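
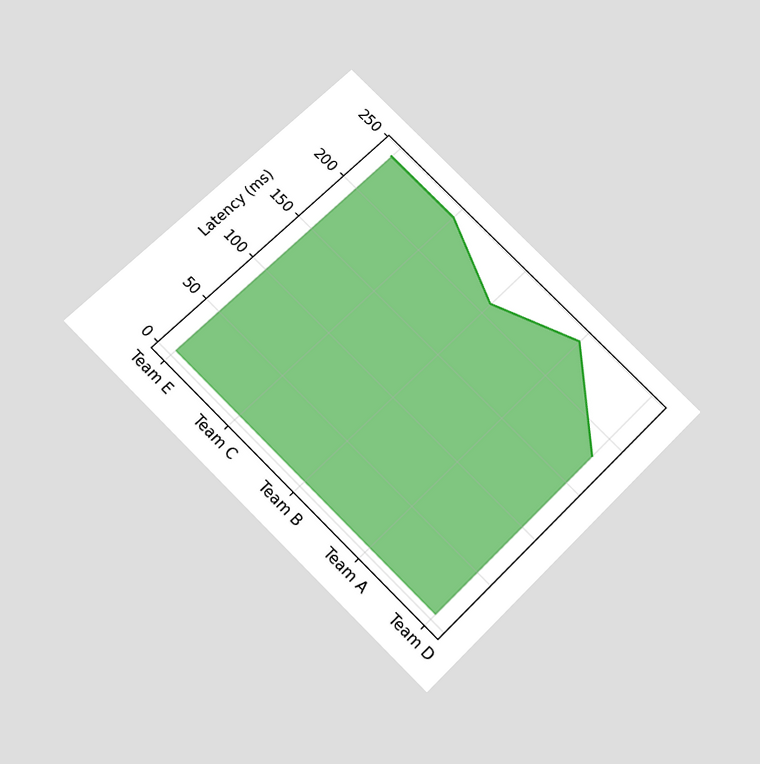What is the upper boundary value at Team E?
240ms

The chart is tilted about 45° clockwise and viewed slightly from below. At Team E the upper boundary is at 240ms.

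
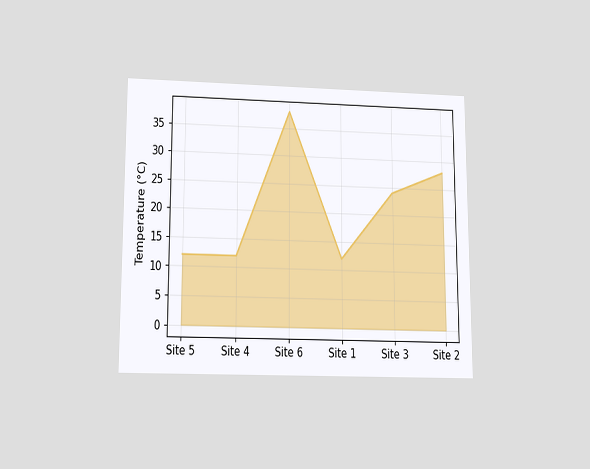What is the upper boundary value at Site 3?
The chart is viewed slightly from below. At Site 3 the upper boundary is at 24°C.

24°C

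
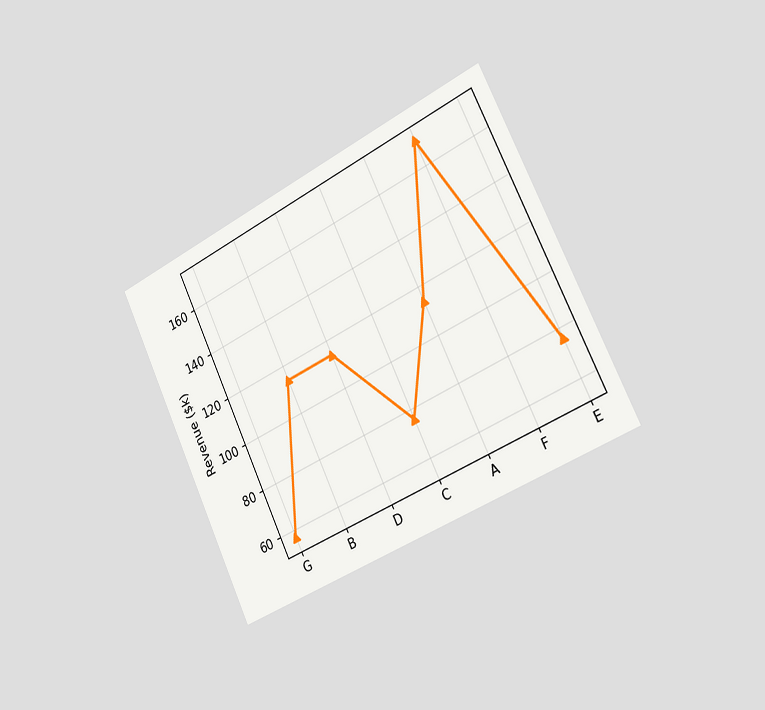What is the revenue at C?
The chart is tilted about 25° counter-clockwise and viewed slightly from the right. At C, the line is at $76k.

$76k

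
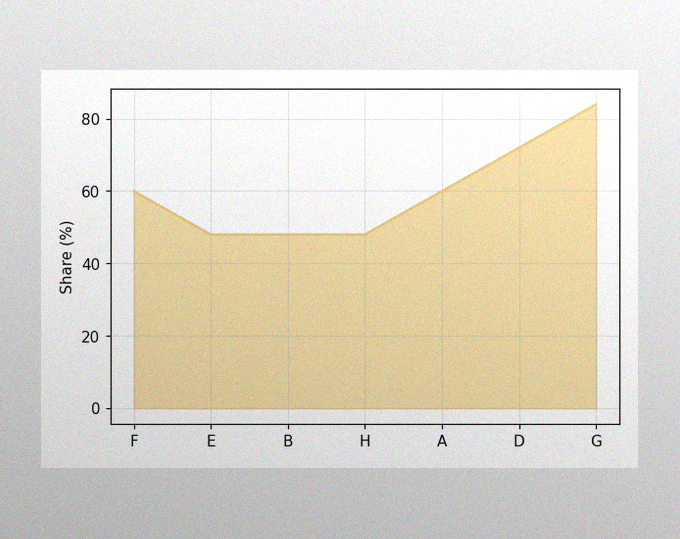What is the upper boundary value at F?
The image has some photo noise and uneven lighting. At F the upper boundary is at 60%.

60%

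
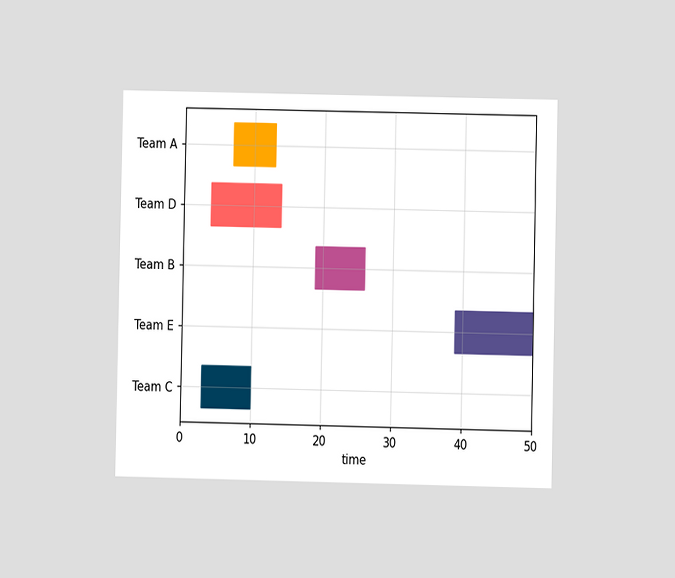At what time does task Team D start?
The chart is viewed at a slight angle. The Team D bar begins at t=4.

4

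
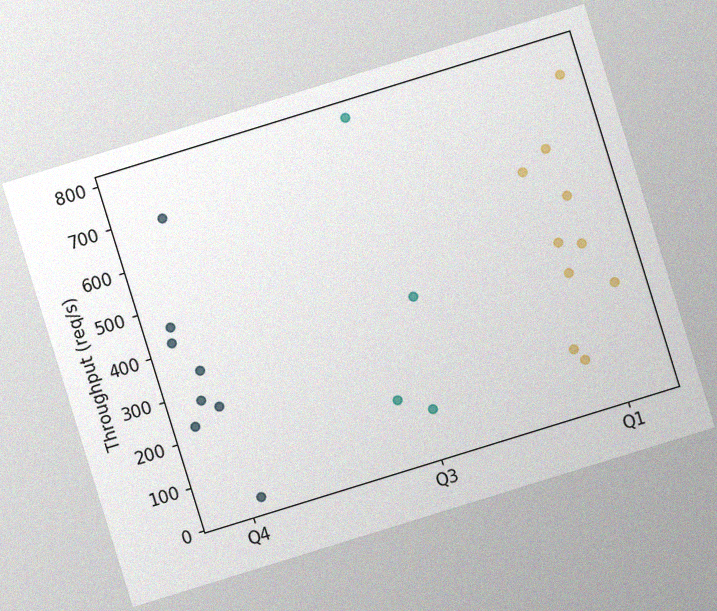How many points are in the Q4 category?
8

The chart is tilted about 17° counter-clockwise, with some photo noise. Counting the markers in the Q4 column gives 8.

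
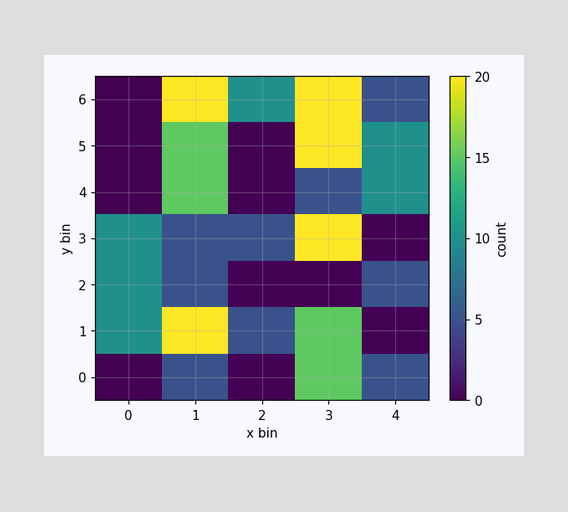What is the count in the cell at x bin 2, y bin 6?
Matching the cell (2, 6) against the colorbar gives 10.

10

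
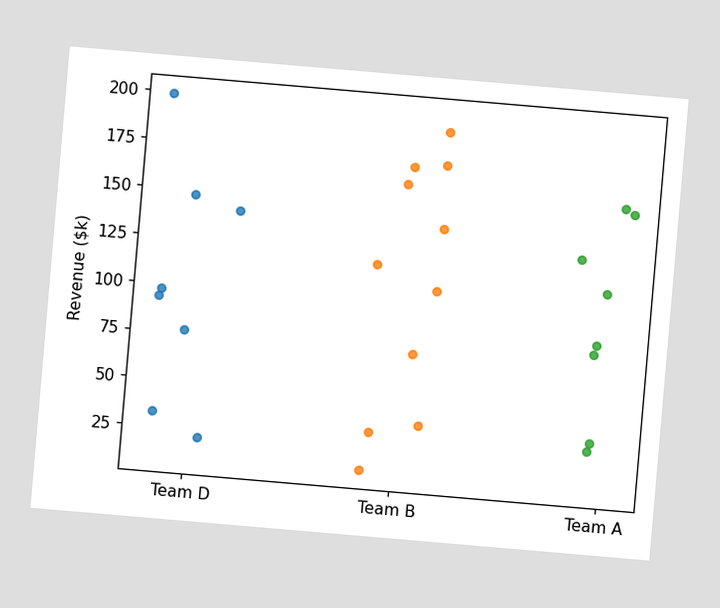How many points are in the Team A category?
The chart is tilted about 5° clockwise. Counting the markers in the Team A column gives 8.

8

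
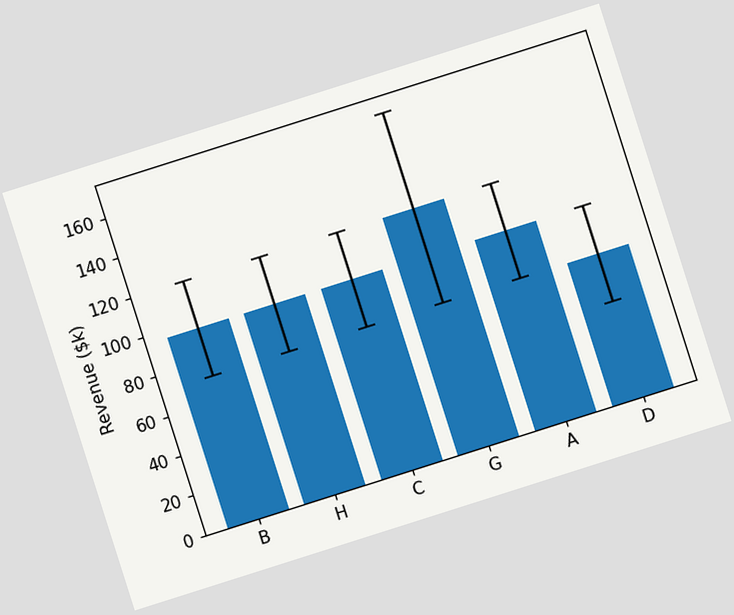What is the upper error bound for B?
$120k

The chart is tilted about 18° counter-clockwise. The B bar's upper whisker reaches $120k.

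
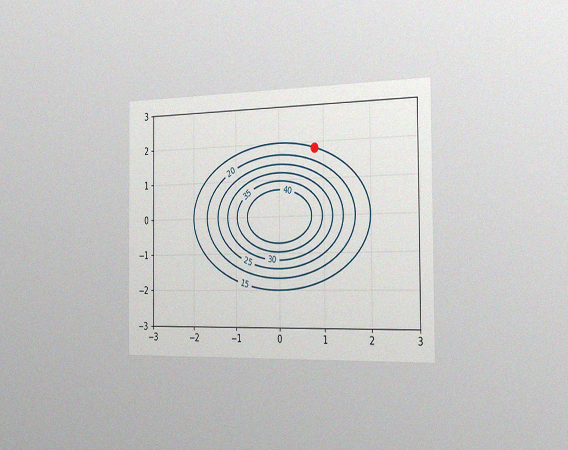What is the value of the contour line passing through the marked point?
The chart is viewed slightly from the right, with some photo noise. The marked point sits on the contour labelled 15.

15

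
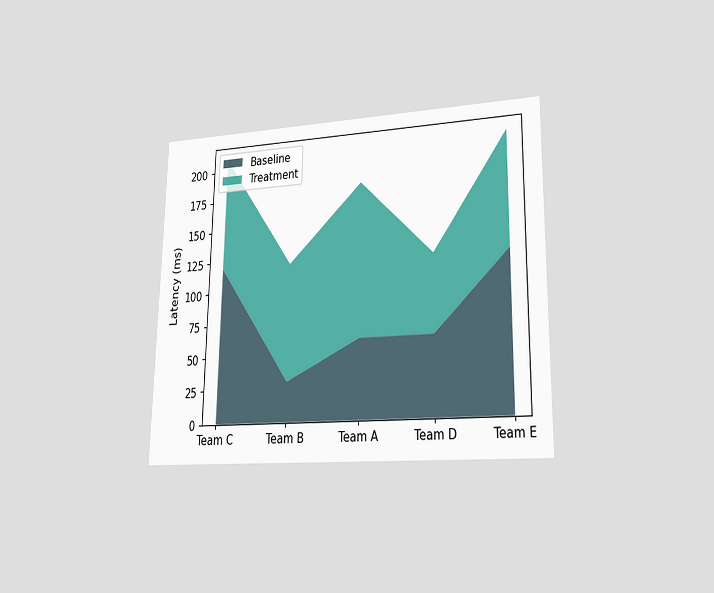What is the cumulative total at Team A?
The chart is viewed at a slight angle. The stacked total at Team A reaches 180ms.

180ms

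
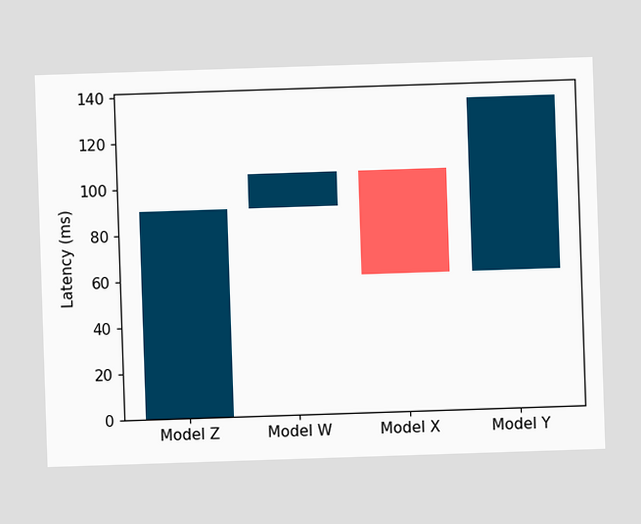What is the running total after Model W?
After Model W the running total reaches 105ms.

105ms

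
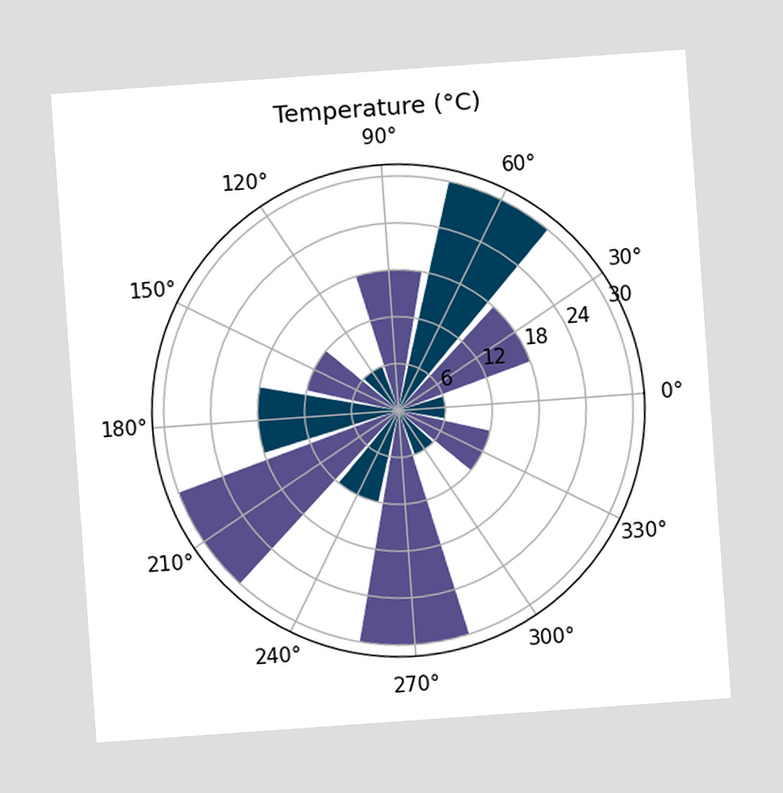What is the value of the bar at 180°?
18°C

The chart is tilted about 4° counter-clockwise. The bar at 180° reaches 18°C on the radial axis.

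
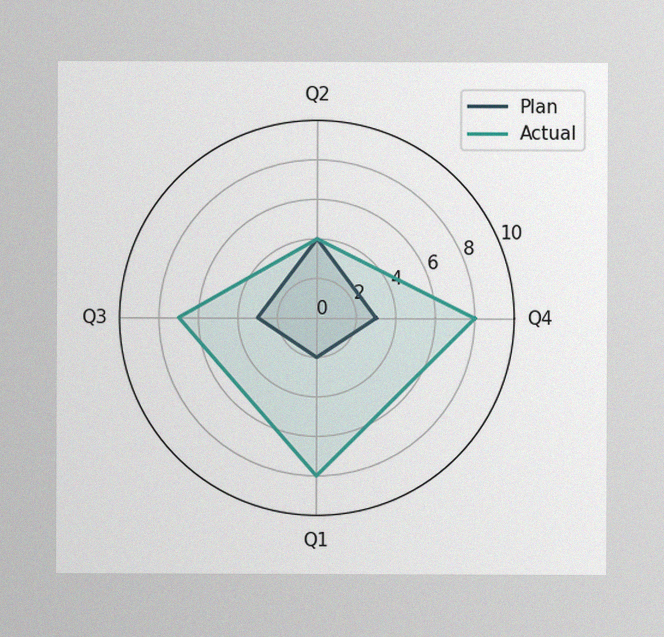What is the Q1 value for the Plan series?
2

The image has some photo noise and uneven lighting. On the Q1 axis, Plan reaches 2.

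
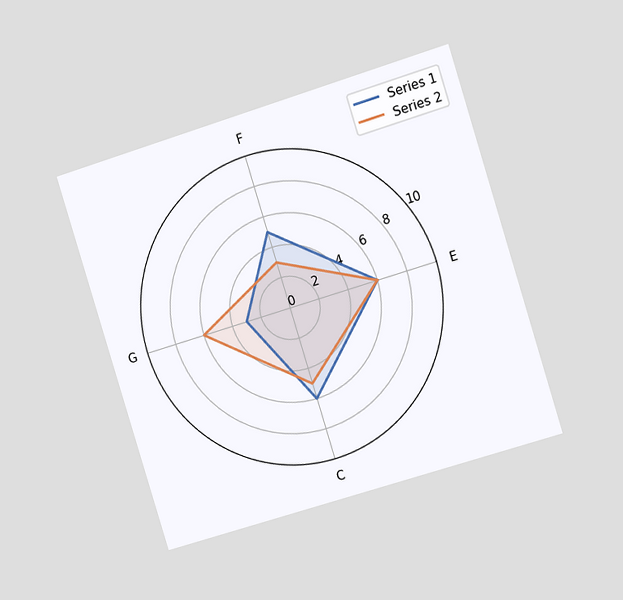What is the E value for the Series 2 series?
The chart is tilted about 17° counter-clockwise and viewed slightly from the right. On the E axis, Series 2 reaches 6.

6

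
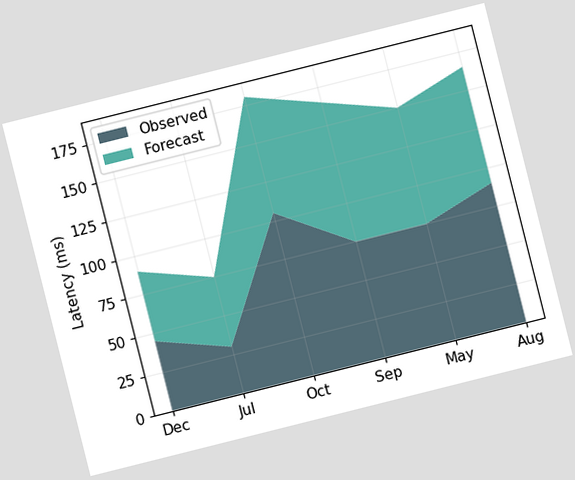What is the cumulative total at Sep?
165ms

The chart is tilted about 14° counter-clockwise. The stacked total at Sep reaches 165ms.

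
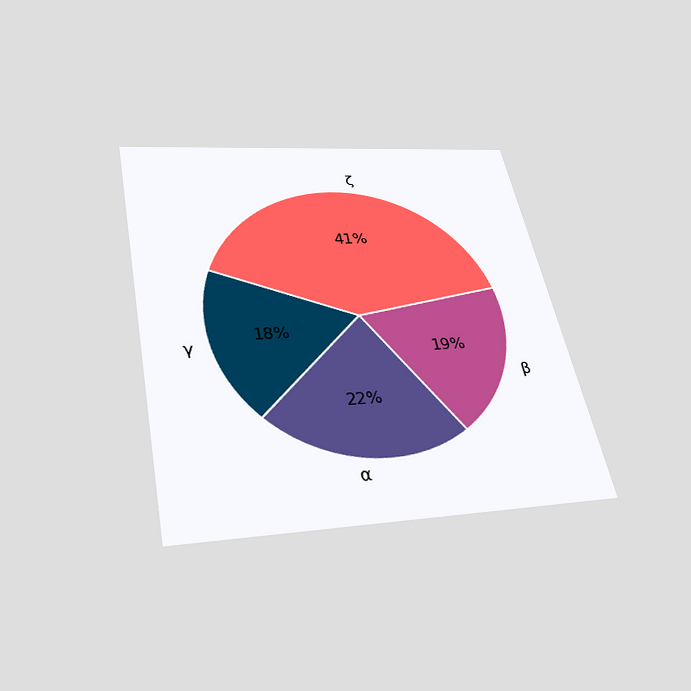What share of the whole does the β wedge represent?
The chart is tilted about 12° counter-clockwise and viewed slightly from below. The β slice takes up 19% of the pie.

19%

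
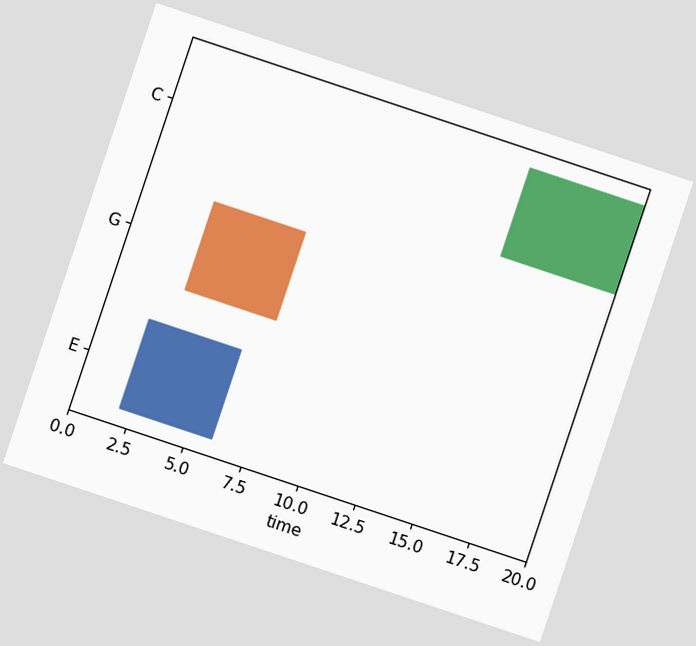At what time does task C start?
15

The chart is tilted about 18° clockwise. The C bar begins at t=15.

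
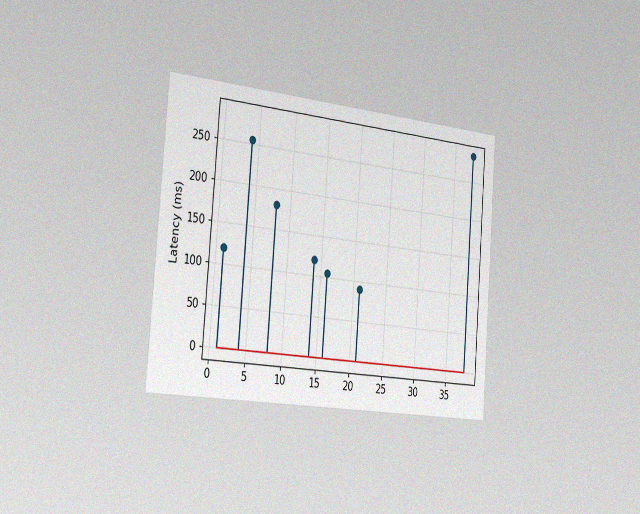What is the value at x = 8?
180ms

The chart is tilted about 4° clockwise and viewed slightly from the left, with some photo noise. The stem at x=8 reaches 180ms.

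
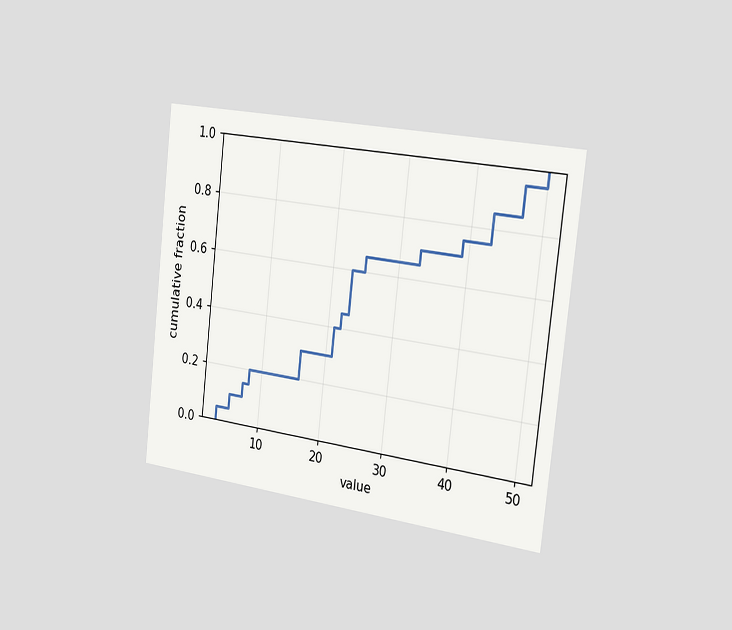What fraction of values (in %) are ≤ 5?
10%

The chart is tilted about 6° clockwise and viewed slightly from the right. At x=5 the ECDF step is at 10%.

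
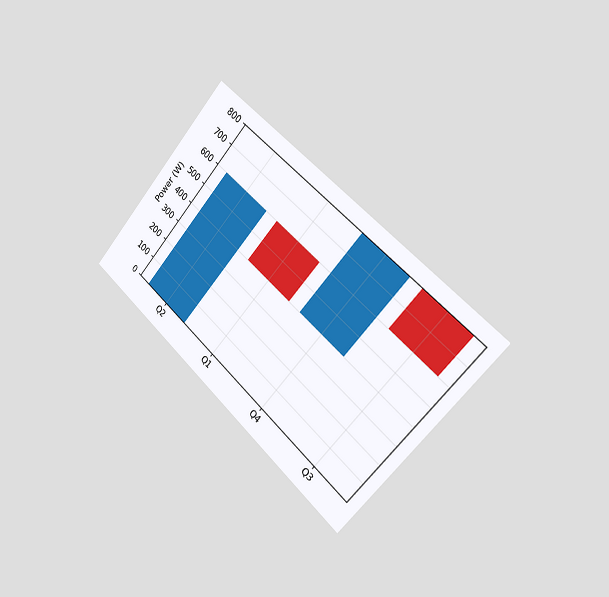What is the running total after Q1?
400W

The chart is tilted about 42° clockwise and viewed slightly from the right. After Q1 the running total reaches 400W.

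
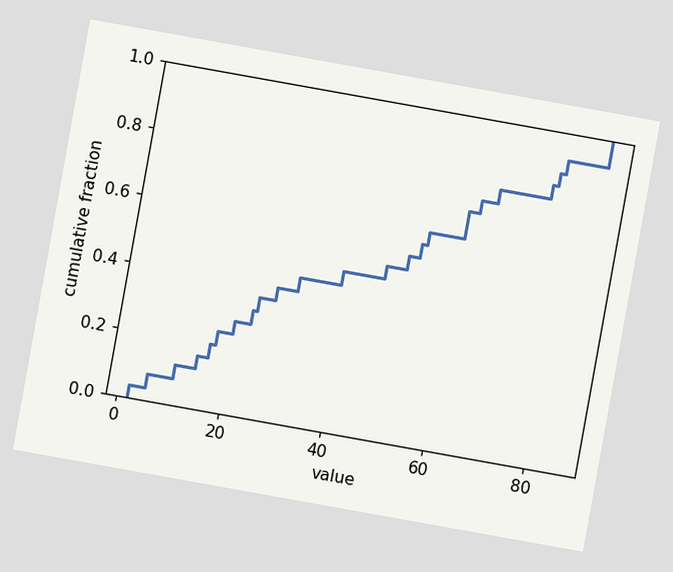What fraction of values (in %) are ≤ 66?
The chart is tilted about 10° clockwise. At x=66 the ECDF step is at 80%.

80%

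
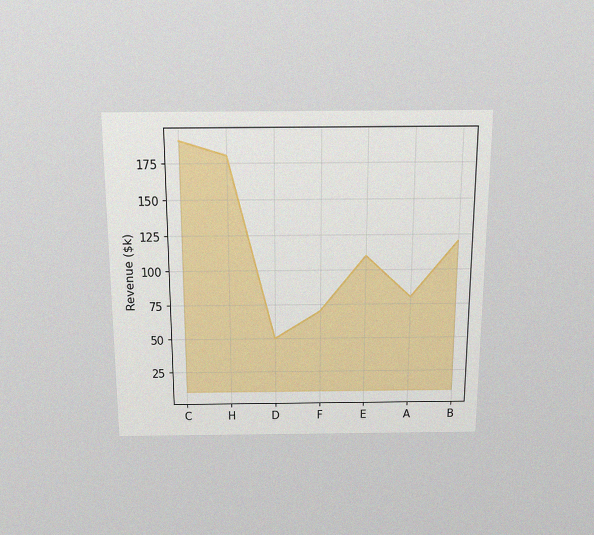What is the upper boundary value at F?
$70k

The chart is viewed slightly from above, with some photo noise. At F the upper boundary is at $70k.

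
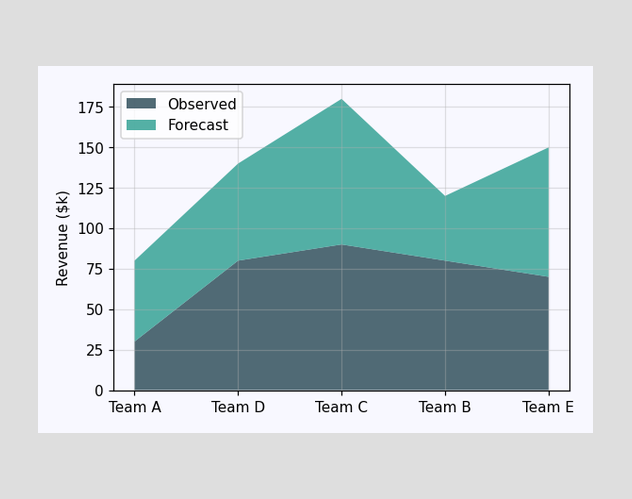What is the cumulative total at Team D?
$140k

The stacked total at Team D reaches $140k.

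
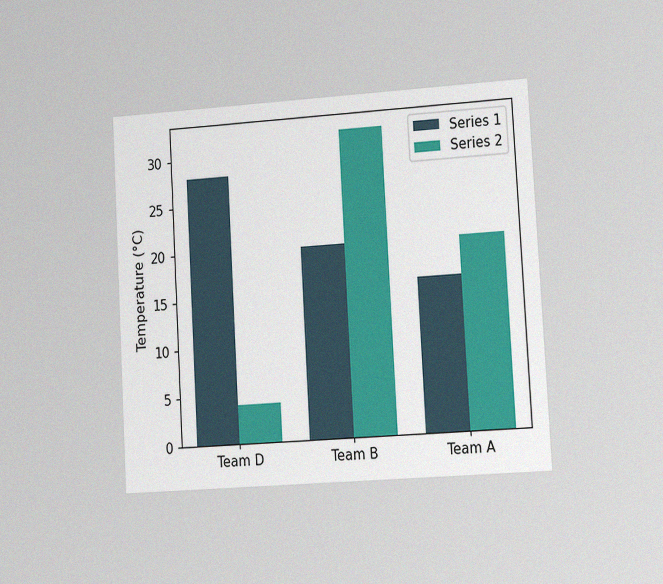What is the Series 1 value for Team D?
28°C

The chart is tilted about 3° counter-clockwise and viewed slightly from the right, with some photo noise. The Series 1 bar at Team D reaches 28°C on the y-axis.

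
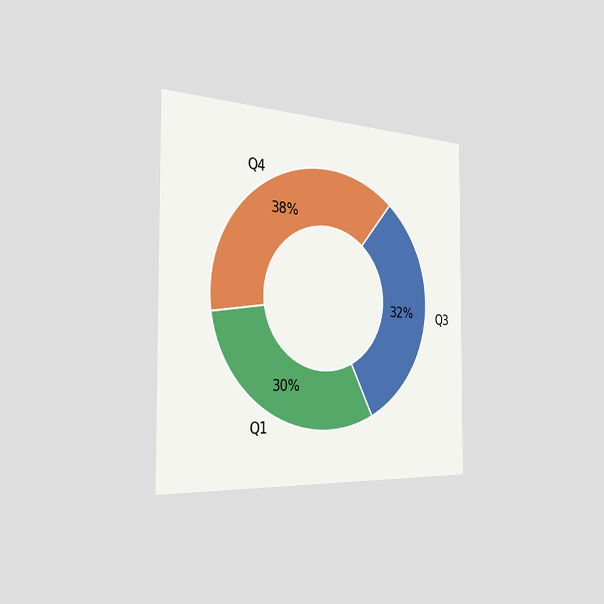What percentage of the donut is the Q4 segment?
The chart is viewed slightly from the left. The Q4 segment takes up 38% of the ring.

38%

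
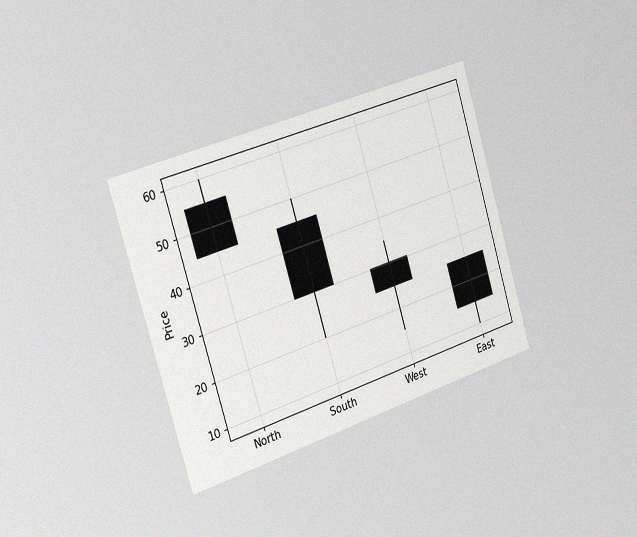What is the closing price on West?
The chart is tilted about 17° counter-clockwise and viewed slightly from the left, with some photo noise. The West candle closes at 25.

25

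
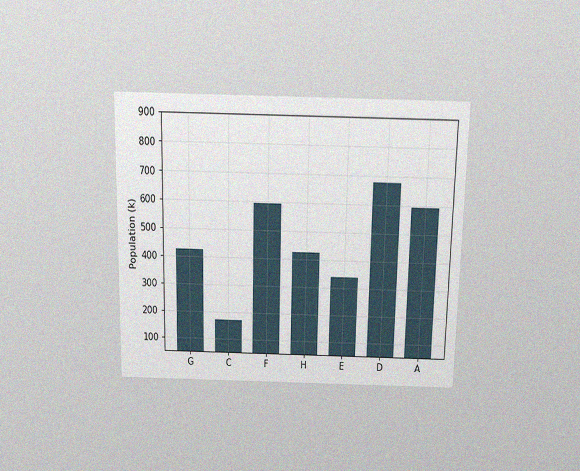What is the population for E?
The chart is viewed slightly from above, with some photo noise. Reading along the chart's y-axis, the E bar reaches 340k.

340k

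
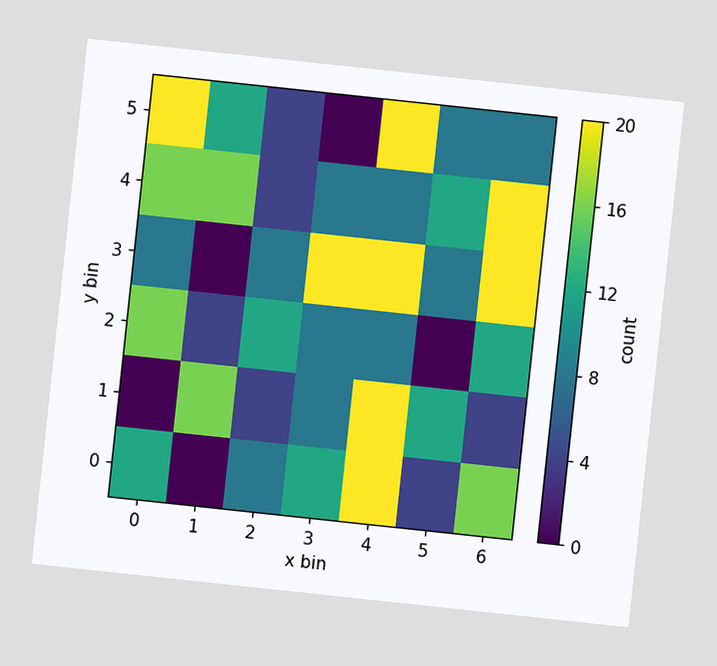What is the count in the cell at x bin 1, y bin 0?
0

The chart is tilted about 6° clockwise. Matching the cell (1, 0) against the colorbar gives 0.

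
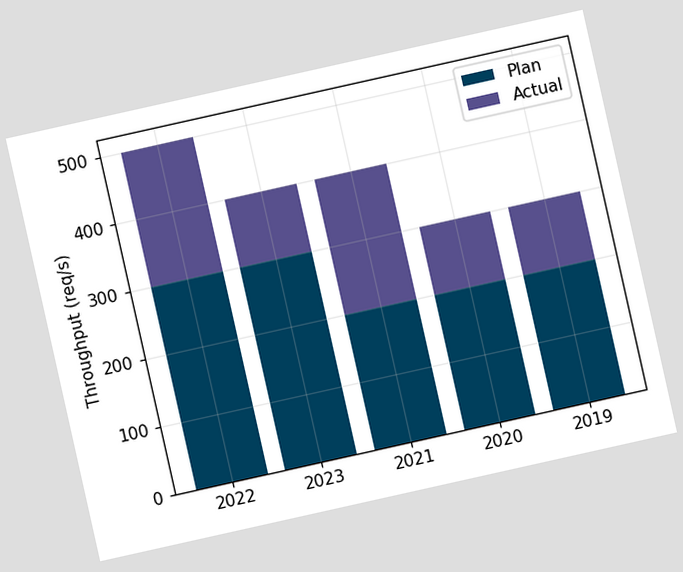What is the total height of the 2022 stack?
500req/s

The chart is tilted about 13° counter-clockwise. The 2022 stack's top reaches 500req/s on the y-axis.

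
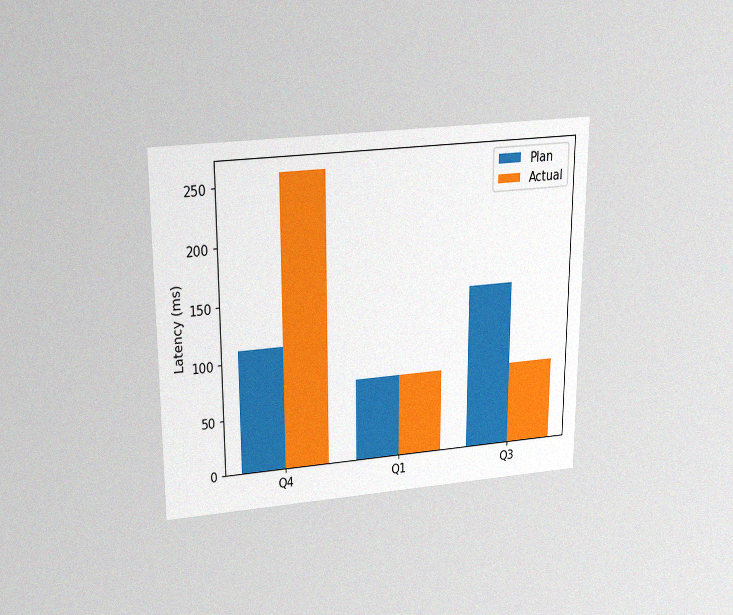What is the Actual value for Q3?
The chart is viewed slightly from above, with some photo noise. The Actual bar at Q3 reaches 74ms on the y-axis.

74ms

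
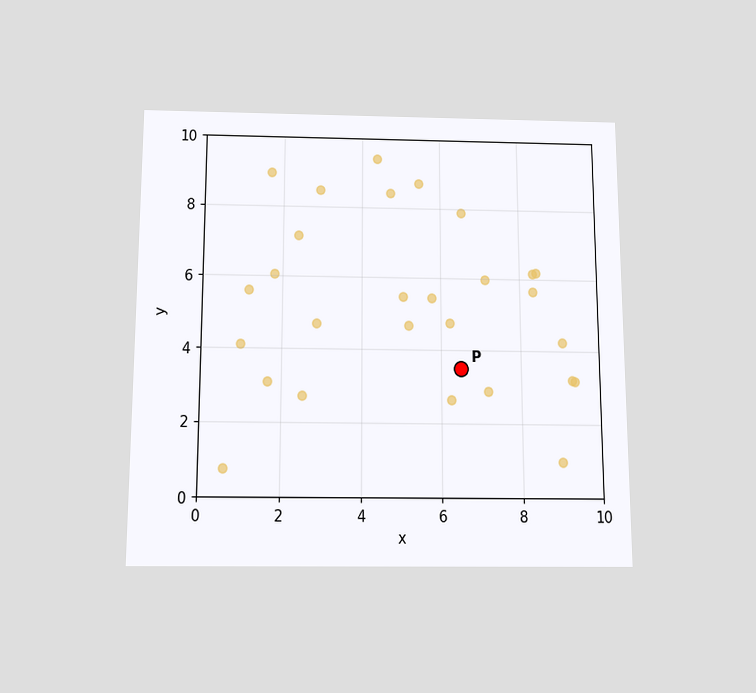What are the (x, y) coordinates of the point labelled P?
(6.5, 3.5)

The chart is viewed slightly from below. Following the gridlines from P to each axis, P sits at (6.5, 3.5).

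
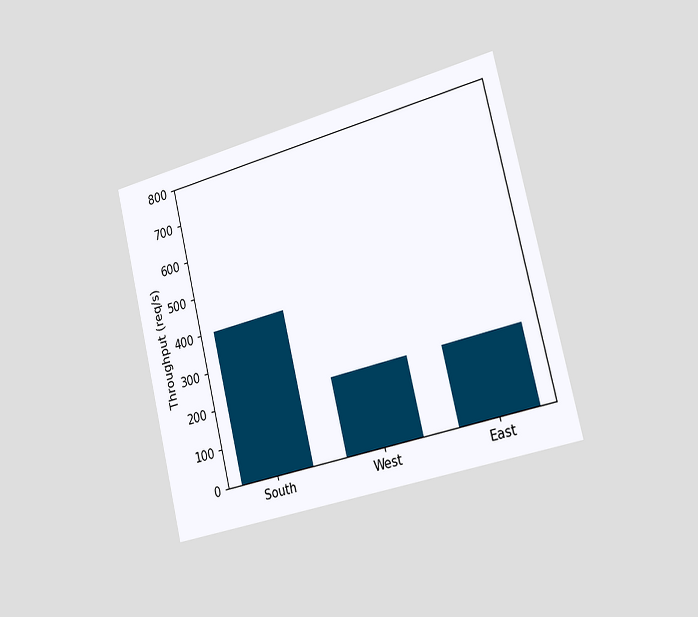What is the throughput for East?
200req/s

The chart is tilted about 14° counter-clockwise and viewed slightly from the right. Reading along the chart's y-axis, the East bar reaches 200req/s.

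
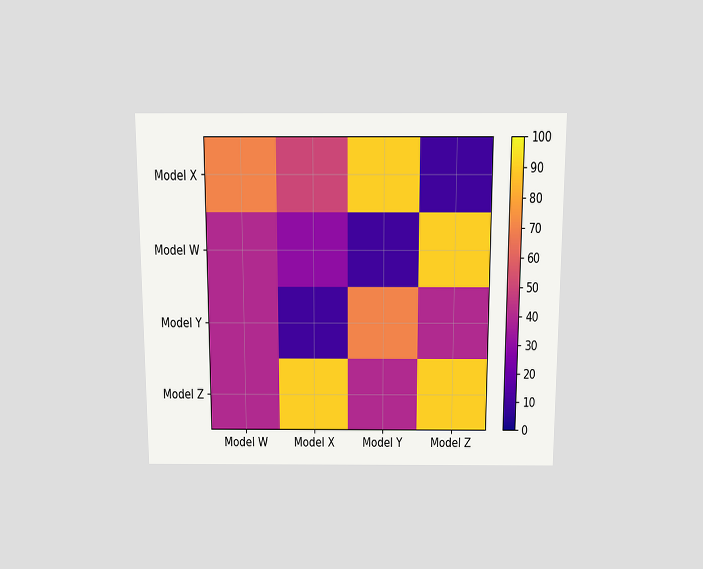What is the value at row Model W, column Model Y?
10

The chart is viewed slightly from above. Matching cell (Model W, Model Y) against the colorbar gives 10.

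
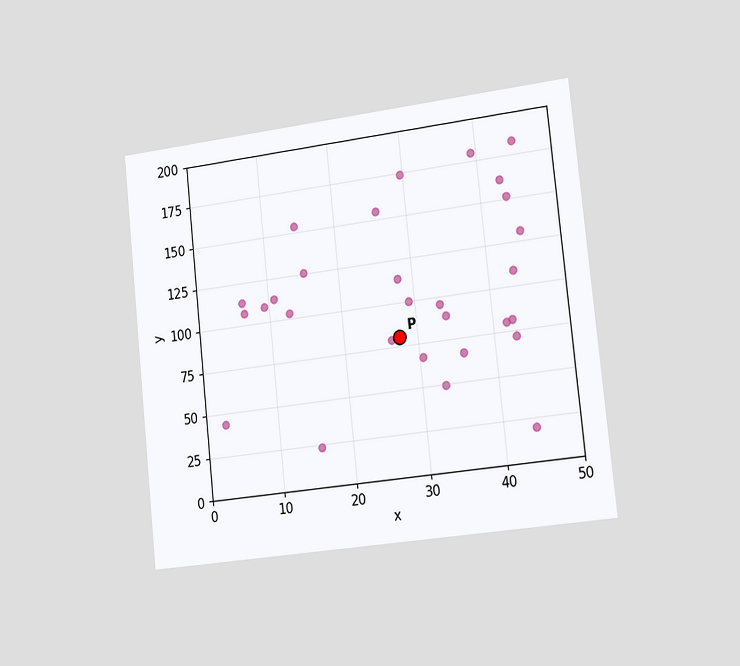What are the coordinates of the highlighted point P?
The chart is tilted about 6° counter-clockwise and viewed slightly from the right. Following the gridlines from P to each axis, P sits at (27.5, 80).

(27.5, 80)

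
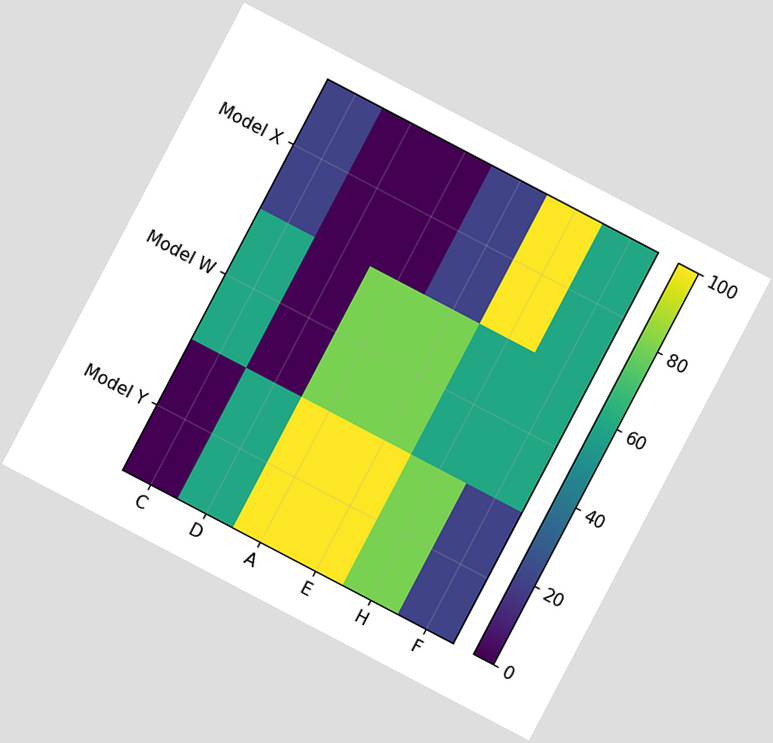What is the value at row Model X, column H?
The chart is tilted about 28° clockwise. Matching cell (Model X, H) against the colorbar gives 100.

100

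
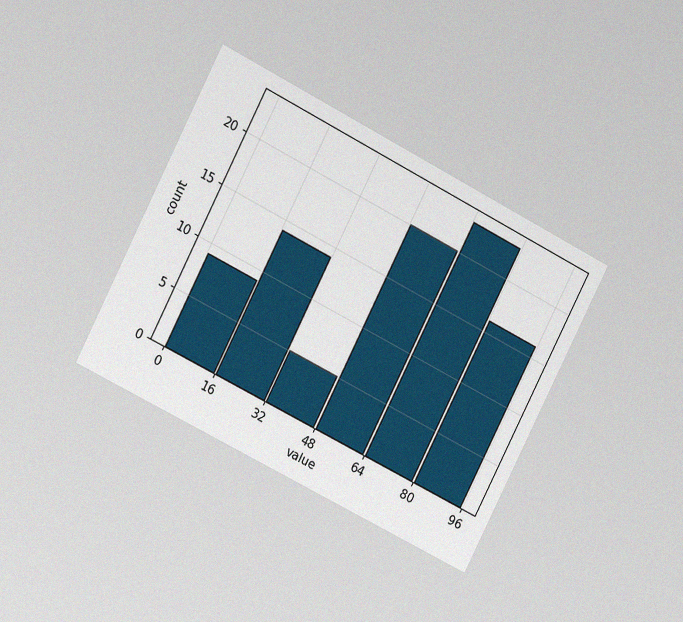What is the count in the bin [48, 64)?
20

The chart is tilted about 27° clockwise and viewed at a slight angle, with some photo noise. The [48, 64) bin has height 20.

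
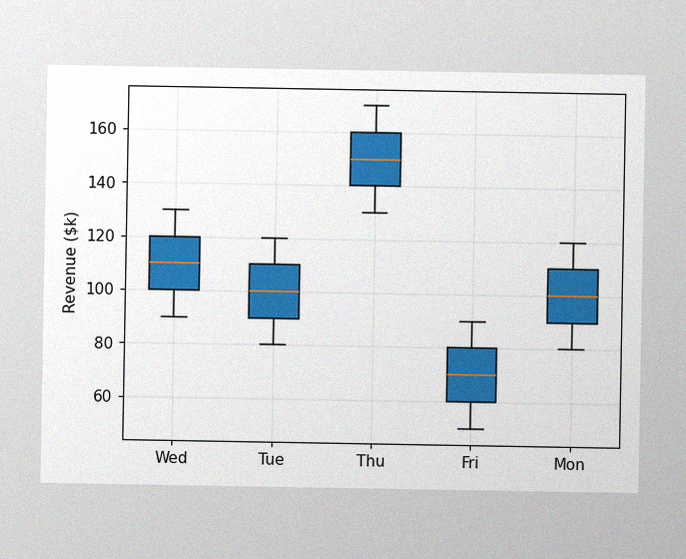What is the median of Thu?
The image has some photo noise and uneven lighting. The median line in the Thu box sits at $150k.

$150k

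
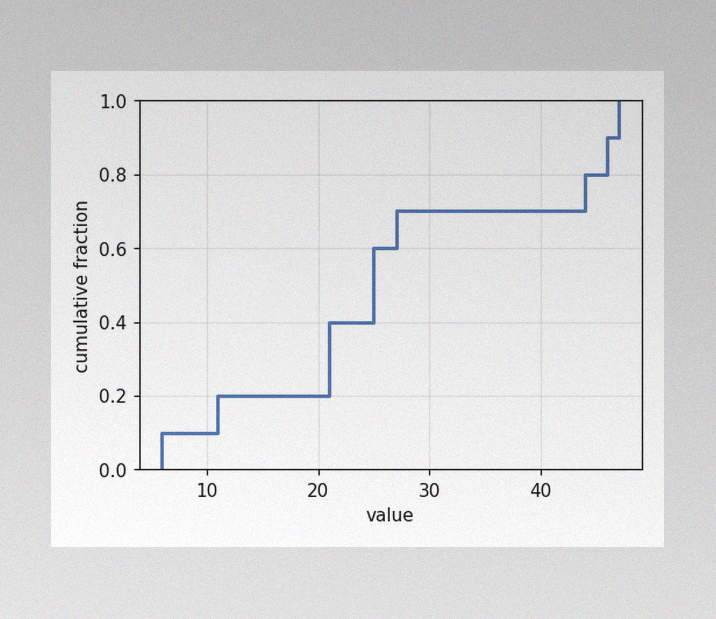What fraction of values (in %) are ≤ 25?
The image has some photo noise and uneven lighting. At x=25 the ECDF step is at 60%.

60%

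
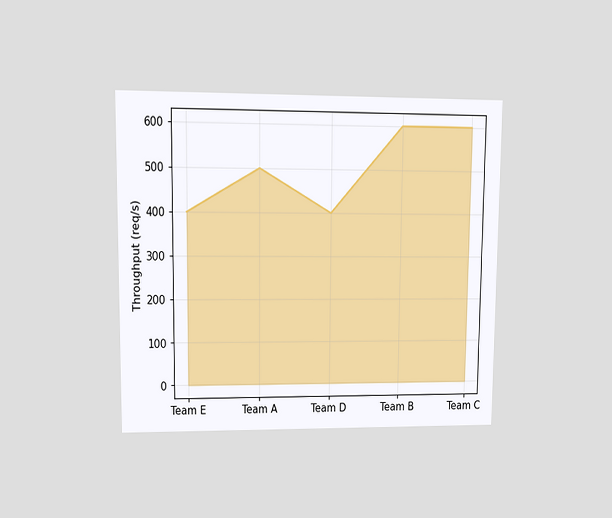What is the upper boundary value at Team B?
The chart is viewed at a slight angle. At Team B the upper boundary is at 600req/s.

600req/s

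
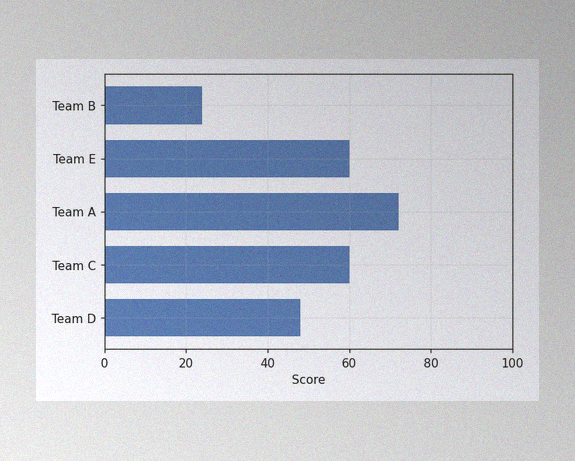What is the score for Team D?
48

The image has some photo noise and uneven lighting. Reading along the chart's x-axis, the Team D bar reaches 48.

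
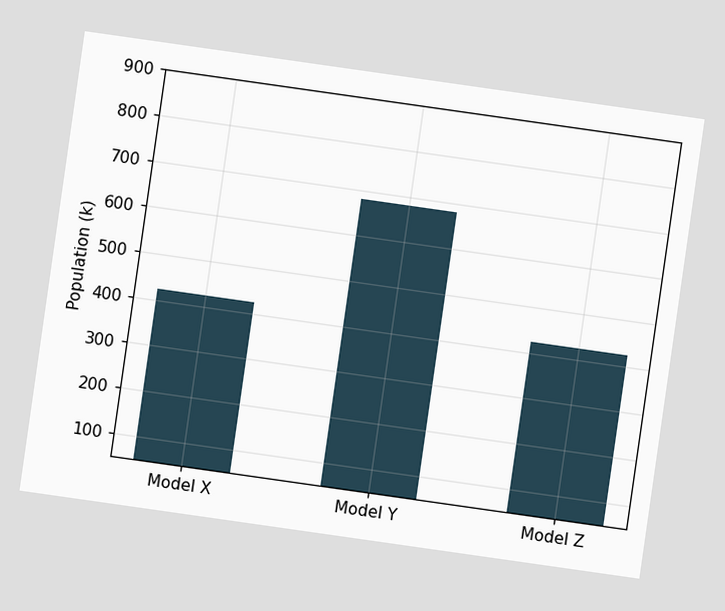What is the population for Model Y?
680k

The chart is tilted about 8° clockwise. Reading along the chart's y-axis, the Model Y bar reaches 680k.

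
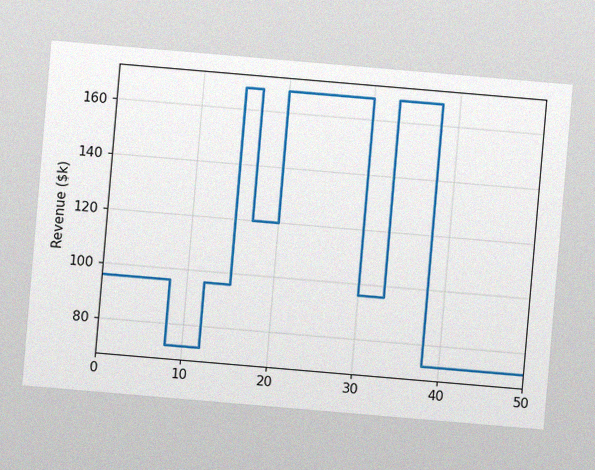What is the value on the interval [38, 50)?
$72k

The chart is tilted about 5° clockwise, with some photo noise. On [38, 50) the step sits at $72k.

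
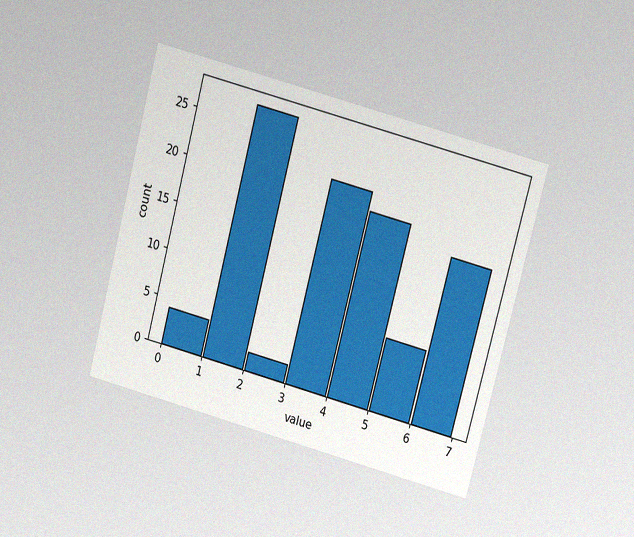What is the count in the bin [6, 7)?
18

The chart is tilted about 15° clockwise and viewed at a slight angle, with some photo noise. The [6, 7) bin has height 18.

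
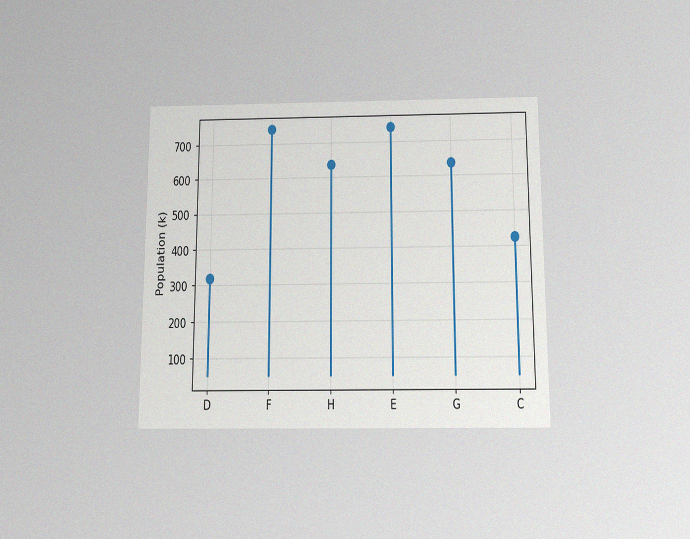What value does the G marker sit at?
The chart is viewed slightly from below, with some photo noise. The G marker sits at 636k.

636k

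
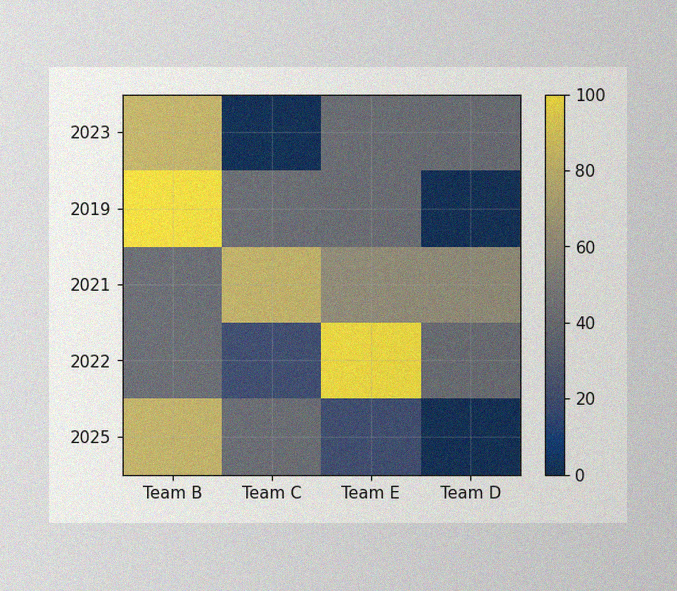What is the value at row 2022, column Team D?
The image has some photo noise and uneven lighting. Matching cell (2022, Team D) against the colorbar gives 40.

40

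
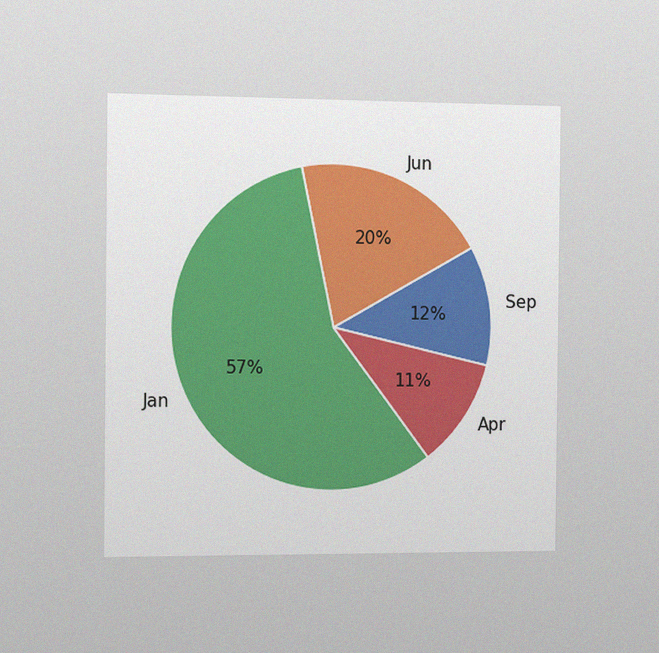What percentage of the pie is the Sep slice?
12%

The chart is viewed slightly from the left, with some photo noise. The Sep slice takes up 12% of the pie.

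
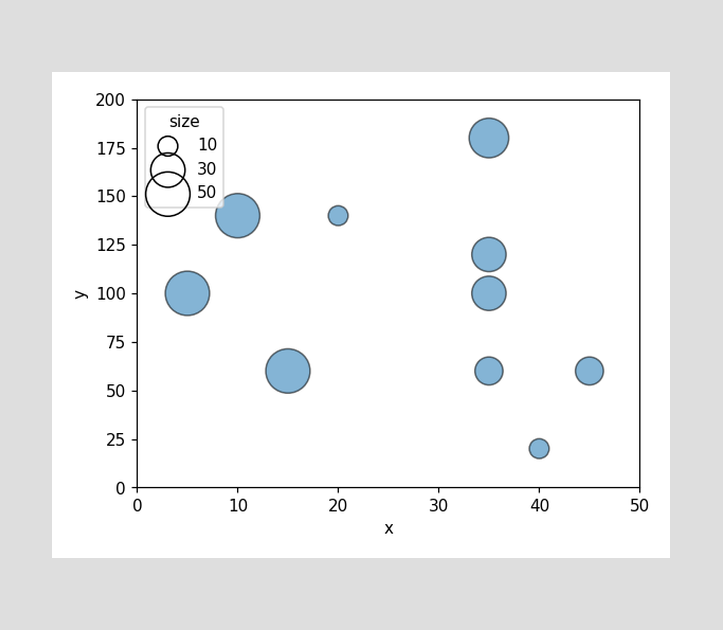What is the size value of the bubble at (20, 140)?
10

Matching the bubble at (20, 140) against the size legend gives 10.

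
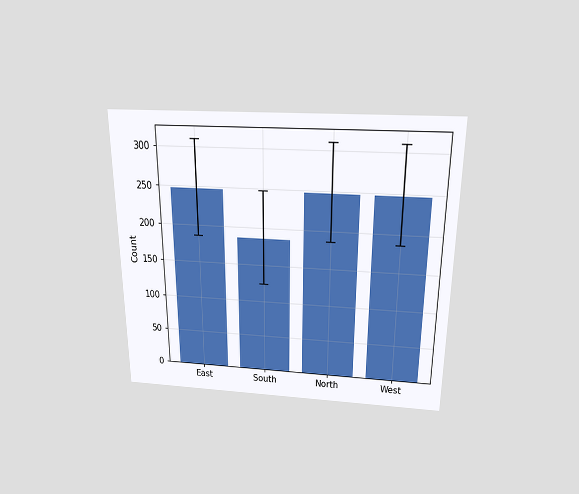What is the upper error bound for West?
The chart is viewed slightly from above. The West bar's upper whisker reaches 310.

310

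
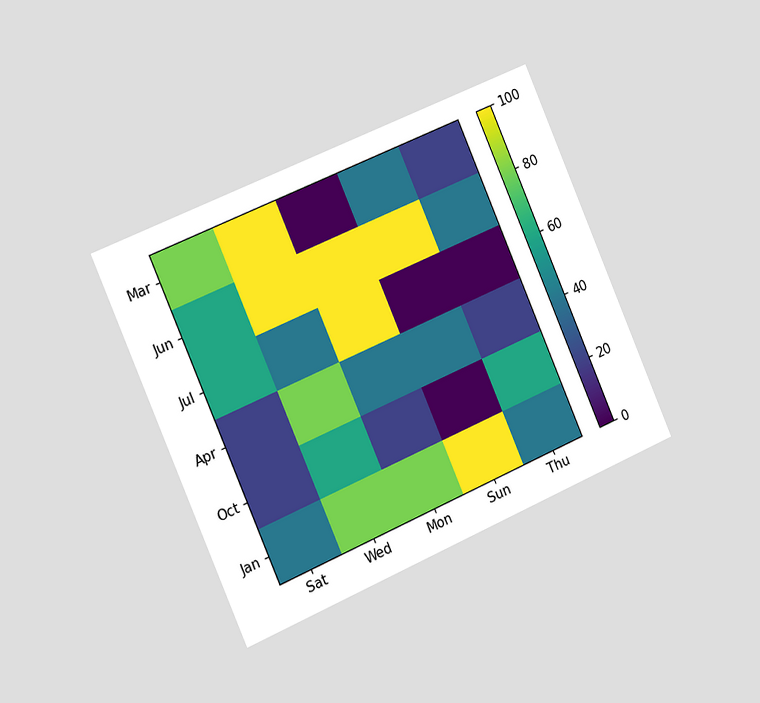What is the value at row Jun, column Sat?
60

The chart is tilted about 23° counter-clockwise and viewed slightly from the left. Matching cell (Jun, Sat) against the colorbar gives 60.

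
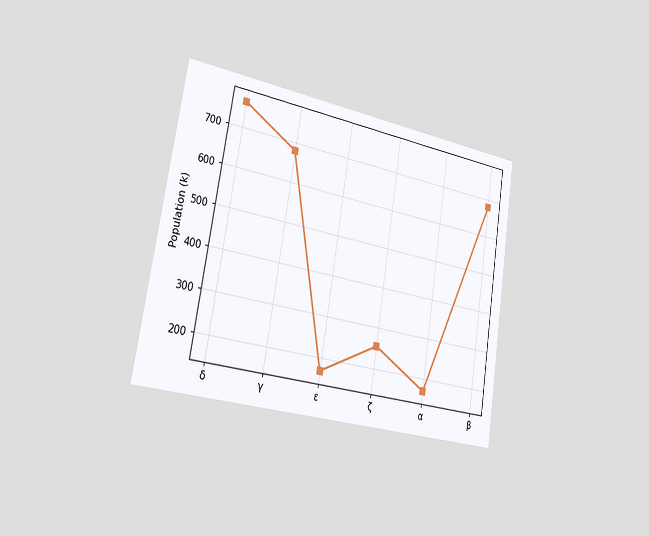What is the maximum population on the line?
765k

The chart is tilted about 9° clockwise and viewed slightly from the left. The highest point is at δ, and reading across to the y-axis gives 765k.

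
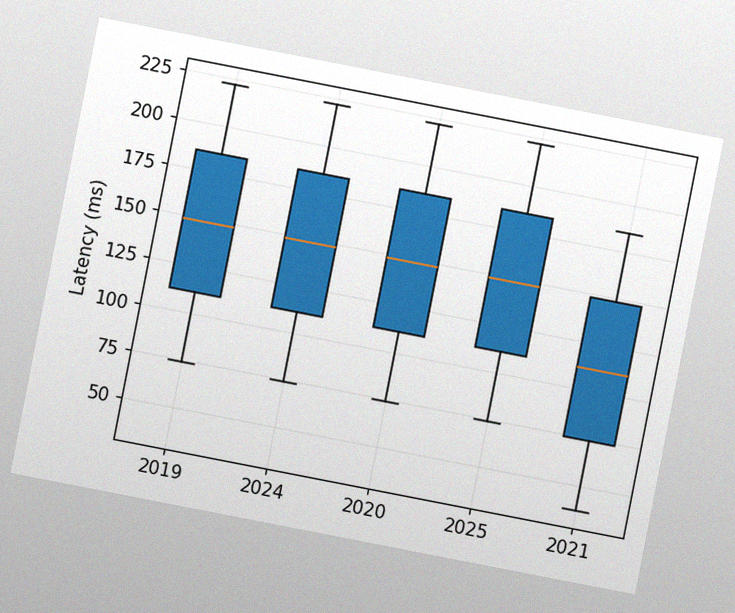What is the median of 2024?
The chart is tilted about 11° clockwise, with some photo noise. The median line in the 2024 box sits at 148ms.

148ms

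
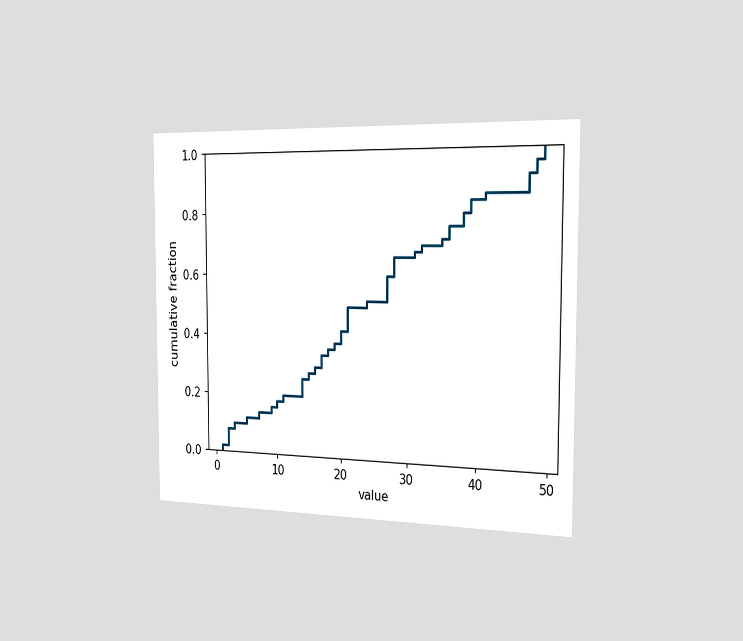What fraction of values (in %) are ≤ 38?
The chart is viewed slightly from the right. At x=38 the ECDF step is at 80%.

80%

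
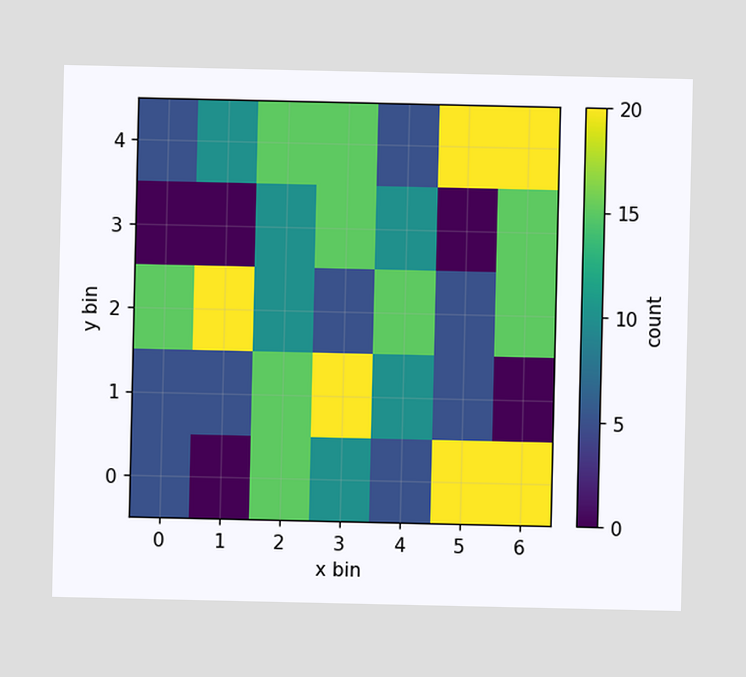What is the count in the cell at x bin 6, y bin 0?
20

Matching the cell (6, 0) against the colorbar gives 20.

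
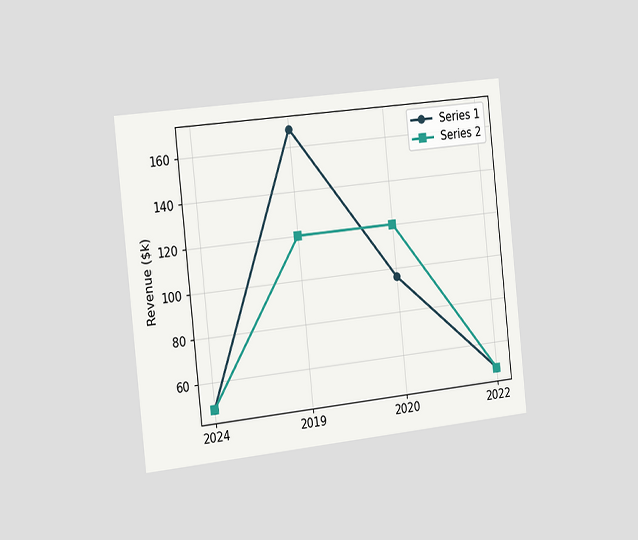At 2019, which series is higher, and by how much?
The chart is tilted about 6° counter-clockwise and viewed slightly from the left. At 2019, Series 1 sits above the other line by $48k.

Series 1, by $48k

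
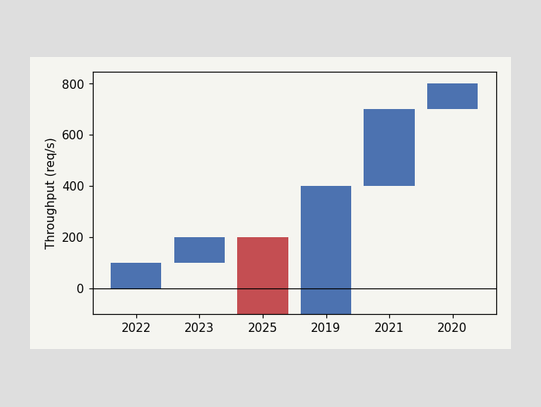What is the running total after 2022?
100req/s

After 2022 the running total reaches 100req/s.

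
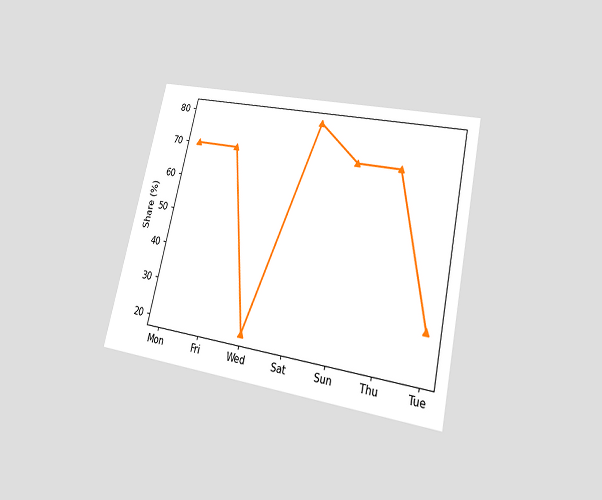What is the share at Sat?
80%

The chart is tilted about 13° clockwise and viewed at a slight angle. At Sat, the line is at 80%.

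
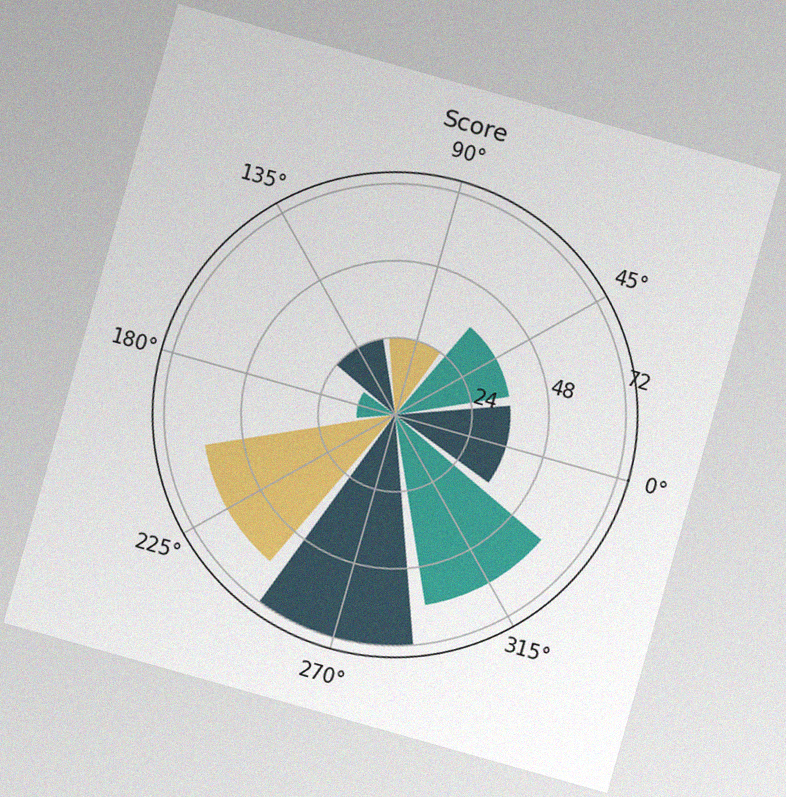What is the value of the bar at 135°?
The chart is tilted about 16° clockwise, with some photo noise. The bar at 135° reaches 24 on the radial axis.

24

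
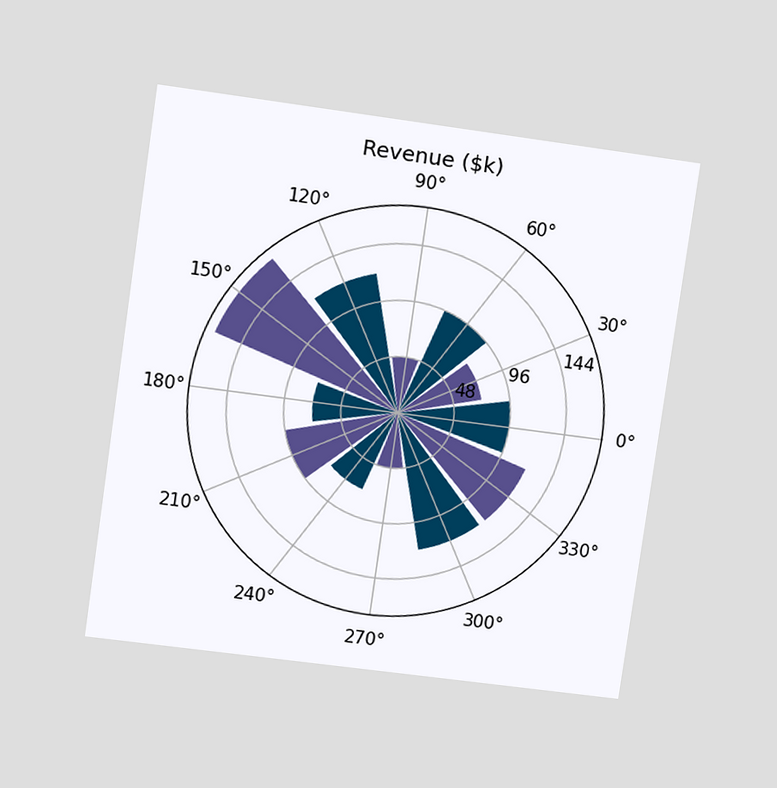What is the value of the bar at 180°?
The chart is tilted about 8° clockwise and viewed at a slight angle. The bar at 180° reaches $72k on the radial axis.

$72k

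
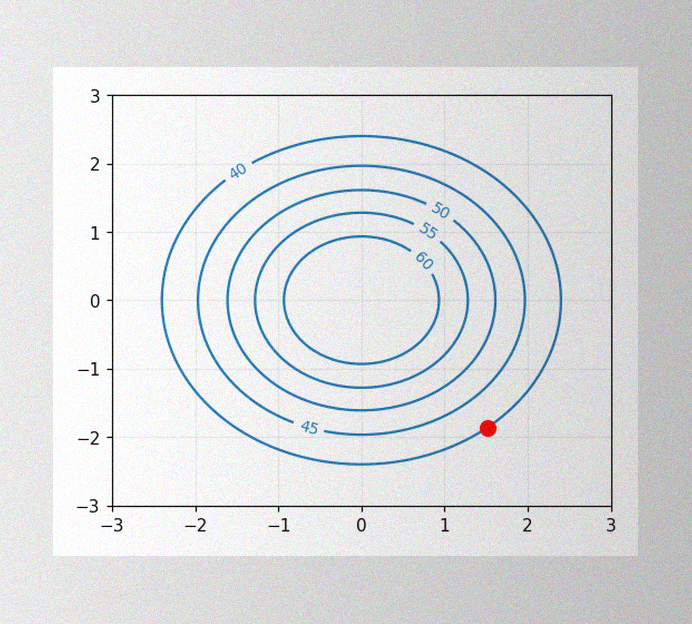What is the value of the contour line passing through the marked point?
40

The image has some photo noise and uneven lighting. The marked point sits on the contour labelled 40.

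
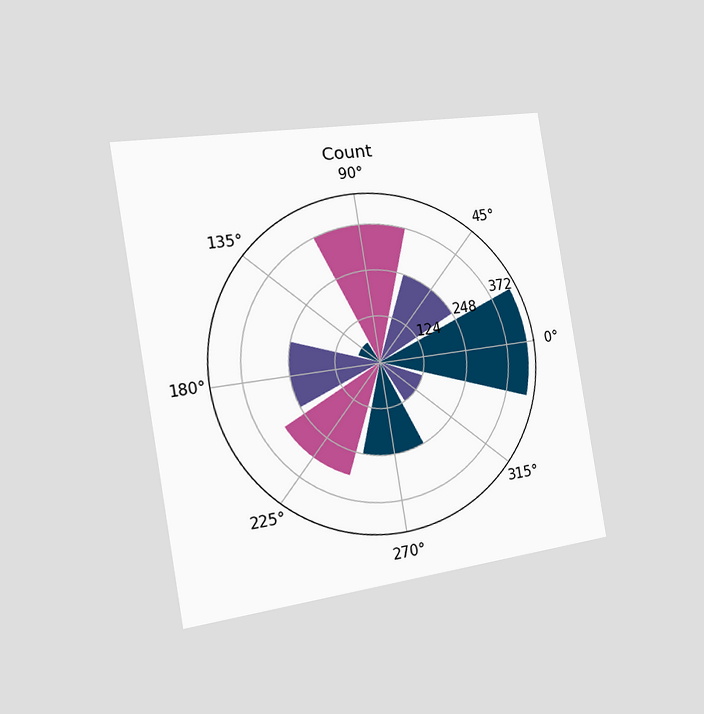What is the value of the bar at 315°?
124

The chart is tilted about 9° counter-clockwise and viewed slightly from the left. The bar at 315° reaches 124 on the radial axis.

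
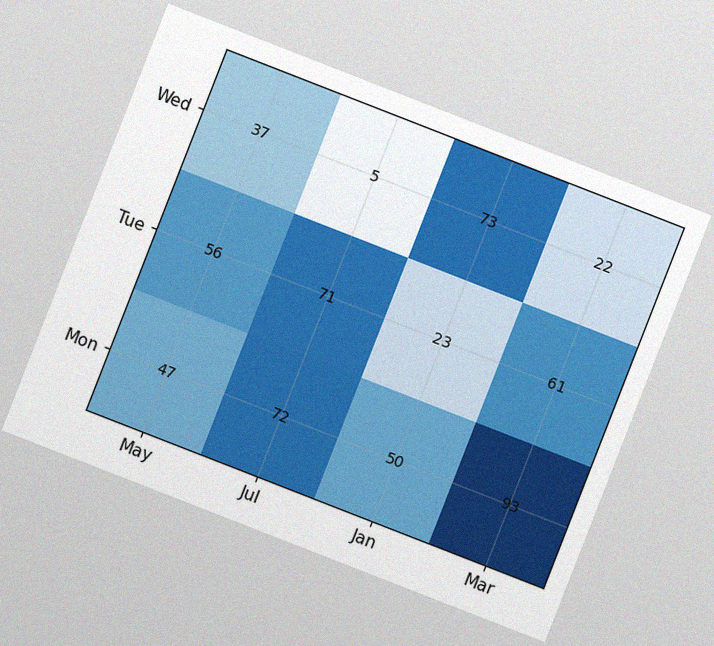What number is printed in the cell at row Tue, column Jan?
The chart is tilted about 21° clockwise, with some photo noise. The (Tue, Jan) cell reads 23.

23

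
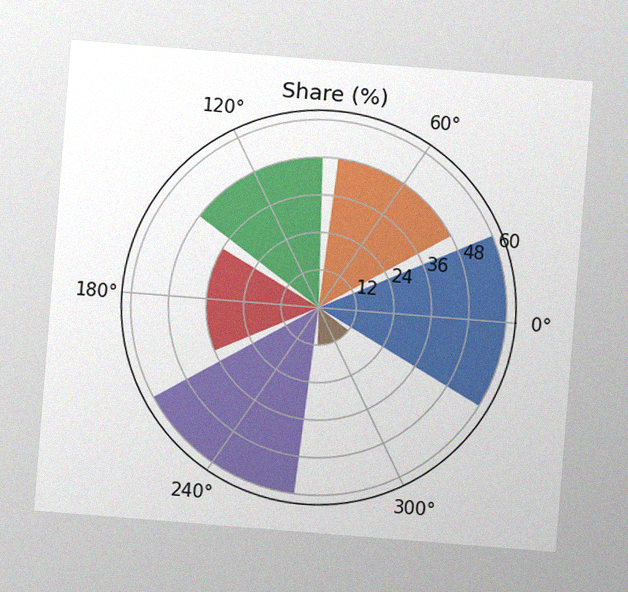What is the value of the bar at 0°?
The chart is tilted about 5° clockwise, with some photo noise. The bar at 0° reaches 60% on the radial axis.

60%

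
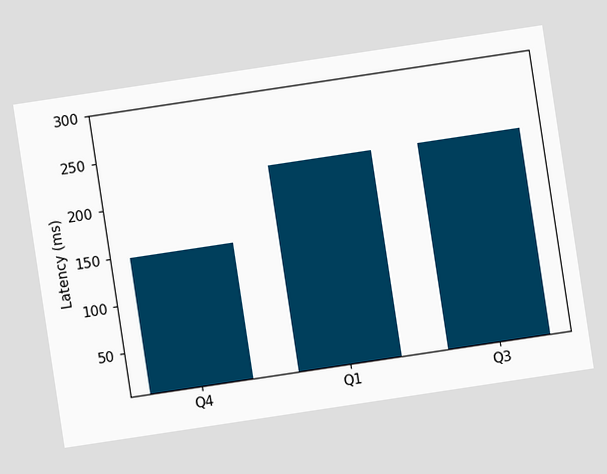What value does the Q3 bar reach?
222ms

The chart is tilted about 9° counter-clockwise. Reading along the chart's y-axis, the Q3 bar reaches 222ms.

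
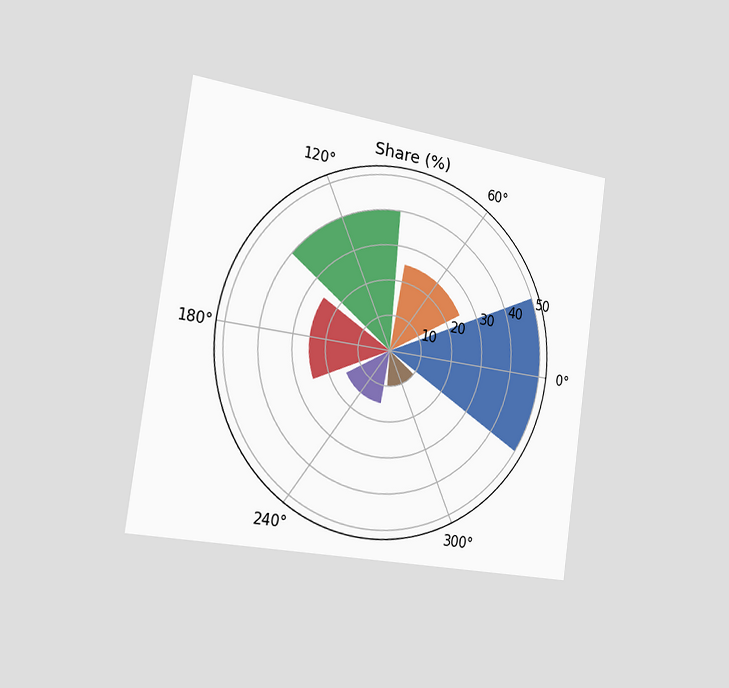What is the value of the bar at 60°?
The chart is tilted about 8° clockwise and viewed slightly from the left. The bar at 60° reaches 25% on the radial axis.

25%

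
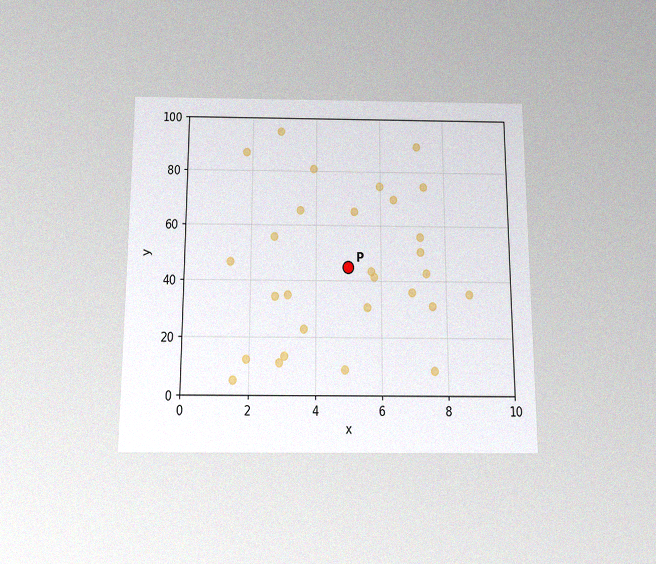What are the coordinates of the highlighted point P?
The chart is viewed slightly from below, with some photo noise. Following the gridlines from P to each axis, P sits at (5, 45).

(5, 45)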